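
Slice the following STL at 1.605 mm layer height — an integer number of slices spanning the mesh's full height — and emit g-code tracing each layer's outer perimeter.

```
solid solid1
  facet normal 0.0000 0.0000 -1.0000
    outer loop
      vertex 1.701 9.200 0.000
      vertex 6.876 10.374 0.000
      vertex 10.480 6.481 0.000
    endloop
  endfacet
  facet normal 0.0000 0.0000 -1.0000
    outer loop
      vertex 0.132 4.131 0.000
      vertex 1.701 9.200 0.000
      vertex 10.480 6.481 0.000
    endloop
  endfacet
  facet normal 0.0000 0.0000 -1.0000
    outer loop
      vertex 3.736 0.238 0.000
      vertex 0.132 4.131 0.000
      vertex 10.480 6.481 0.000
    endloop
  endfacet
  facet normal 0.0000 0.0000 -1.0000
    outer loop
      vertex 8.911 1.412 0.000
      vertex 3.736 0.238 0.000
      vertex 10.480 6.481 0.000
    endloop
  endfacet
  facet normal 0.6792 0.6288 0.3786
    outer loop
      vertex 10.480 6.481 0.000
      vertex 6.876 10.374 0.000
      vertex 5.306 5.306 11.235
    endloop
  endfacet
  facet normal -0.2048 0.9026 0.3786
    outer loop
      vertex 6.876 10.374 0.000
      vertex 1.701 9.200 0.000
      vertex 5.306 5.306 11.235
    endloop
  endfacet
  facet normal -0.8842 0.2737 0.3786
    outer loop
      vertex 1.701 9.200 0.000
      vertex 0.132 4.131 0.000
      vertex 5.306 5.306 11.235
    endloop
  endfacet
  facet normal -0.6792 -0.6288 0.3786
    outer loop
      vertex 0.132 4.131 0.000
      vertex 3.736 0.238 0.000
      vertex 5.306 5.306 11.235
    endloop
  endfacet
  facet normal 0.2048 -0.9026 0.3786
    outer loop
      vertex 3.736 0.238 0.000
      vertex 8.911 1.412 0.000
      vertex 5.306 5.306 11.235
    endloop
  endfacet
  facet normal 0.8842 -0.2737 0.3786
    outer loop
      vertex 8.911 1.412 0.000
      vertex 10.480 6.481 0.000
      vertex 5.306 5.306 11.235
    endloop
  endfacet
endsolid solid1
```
; perimeter-only toolpath
G21 ; units = mm
G90 ; absolute positioning
G28 ; home
; layer 1
G0 Z1.605
G0 X9.741 Y6.313
G1 X6.652 Y9.650
G1 X2.216 Y8.644
G1 X0.871 Y4.299
G1 X3.960 Y0.962
G1 X8.396 Y1.968
G1 X9.741 Y6.313
; layer 2
G0 Z3.210
G0 X9.002 Y6.145
G1 X6.427 Y8.926
G1 X2.731 Y8.087
G1 X1.610 Y4.467
G1 X4.185 Y1.686
G1 X7.881 Y2.525
G1 X9.002 Y6.145
; layer 3
G0 Z4.815
G0 X8.263 Y5.977
G1 X6.203 Y8.202
G1 X3.246 Y7.531
G1 X2.349 Y4.635
G1 X4.409 Y2.410
G1 X7.366 Y3.081
G1 X8.263 Y5.977
; layer 4
G0 Z6.420
G0 X7.523 Y5.810
G1 X5.979 Y7.478
G1 X3.761 Y6.975
G1 X3.089 Y4.802
G1 X4.633 Y3.134
G1 X6.851 Y3.637
G1 X7.523 Y5.810
; layer 5
G0 Z8.025
G0 X6.784 Y5.642
G1 X5.755 Y6.754
G1 X4.276 Y6.419
G1 X3.828 Y4.970
G1 X4.857 Y3.858
G1 X6.336 Y4.193
G1 X6.784 Y5.642
; layer 6
G0 Z9.630
G0 X6.045 Y5.474
G1 X5.530 Y6.030
G1 X4.791 Y5.862
G1 X4.567 Y5.138
G1 X5.082 Y4.582
G1 X5.821 Y4.750
G1 X6.045 Y5.474
M2 ; end

The solid is a regular 6-sided pyramid, base circumscribed radius ≈ 5.31 mm, apex at z ≈ 11.2 mm. Slicing at Δz = 1.605 mm — 7 equal slices spanning the solid's height, so layer i sits at z = i·h/7 — gives 6 non-empty perimeters. Each is a 6-segment closed polygon; G0 lifts to the layer z and rapids to the start vertex, then G1 traces the edges. The cross-section shrinks linearly with z (the slice at the apex is degenerate and omitted).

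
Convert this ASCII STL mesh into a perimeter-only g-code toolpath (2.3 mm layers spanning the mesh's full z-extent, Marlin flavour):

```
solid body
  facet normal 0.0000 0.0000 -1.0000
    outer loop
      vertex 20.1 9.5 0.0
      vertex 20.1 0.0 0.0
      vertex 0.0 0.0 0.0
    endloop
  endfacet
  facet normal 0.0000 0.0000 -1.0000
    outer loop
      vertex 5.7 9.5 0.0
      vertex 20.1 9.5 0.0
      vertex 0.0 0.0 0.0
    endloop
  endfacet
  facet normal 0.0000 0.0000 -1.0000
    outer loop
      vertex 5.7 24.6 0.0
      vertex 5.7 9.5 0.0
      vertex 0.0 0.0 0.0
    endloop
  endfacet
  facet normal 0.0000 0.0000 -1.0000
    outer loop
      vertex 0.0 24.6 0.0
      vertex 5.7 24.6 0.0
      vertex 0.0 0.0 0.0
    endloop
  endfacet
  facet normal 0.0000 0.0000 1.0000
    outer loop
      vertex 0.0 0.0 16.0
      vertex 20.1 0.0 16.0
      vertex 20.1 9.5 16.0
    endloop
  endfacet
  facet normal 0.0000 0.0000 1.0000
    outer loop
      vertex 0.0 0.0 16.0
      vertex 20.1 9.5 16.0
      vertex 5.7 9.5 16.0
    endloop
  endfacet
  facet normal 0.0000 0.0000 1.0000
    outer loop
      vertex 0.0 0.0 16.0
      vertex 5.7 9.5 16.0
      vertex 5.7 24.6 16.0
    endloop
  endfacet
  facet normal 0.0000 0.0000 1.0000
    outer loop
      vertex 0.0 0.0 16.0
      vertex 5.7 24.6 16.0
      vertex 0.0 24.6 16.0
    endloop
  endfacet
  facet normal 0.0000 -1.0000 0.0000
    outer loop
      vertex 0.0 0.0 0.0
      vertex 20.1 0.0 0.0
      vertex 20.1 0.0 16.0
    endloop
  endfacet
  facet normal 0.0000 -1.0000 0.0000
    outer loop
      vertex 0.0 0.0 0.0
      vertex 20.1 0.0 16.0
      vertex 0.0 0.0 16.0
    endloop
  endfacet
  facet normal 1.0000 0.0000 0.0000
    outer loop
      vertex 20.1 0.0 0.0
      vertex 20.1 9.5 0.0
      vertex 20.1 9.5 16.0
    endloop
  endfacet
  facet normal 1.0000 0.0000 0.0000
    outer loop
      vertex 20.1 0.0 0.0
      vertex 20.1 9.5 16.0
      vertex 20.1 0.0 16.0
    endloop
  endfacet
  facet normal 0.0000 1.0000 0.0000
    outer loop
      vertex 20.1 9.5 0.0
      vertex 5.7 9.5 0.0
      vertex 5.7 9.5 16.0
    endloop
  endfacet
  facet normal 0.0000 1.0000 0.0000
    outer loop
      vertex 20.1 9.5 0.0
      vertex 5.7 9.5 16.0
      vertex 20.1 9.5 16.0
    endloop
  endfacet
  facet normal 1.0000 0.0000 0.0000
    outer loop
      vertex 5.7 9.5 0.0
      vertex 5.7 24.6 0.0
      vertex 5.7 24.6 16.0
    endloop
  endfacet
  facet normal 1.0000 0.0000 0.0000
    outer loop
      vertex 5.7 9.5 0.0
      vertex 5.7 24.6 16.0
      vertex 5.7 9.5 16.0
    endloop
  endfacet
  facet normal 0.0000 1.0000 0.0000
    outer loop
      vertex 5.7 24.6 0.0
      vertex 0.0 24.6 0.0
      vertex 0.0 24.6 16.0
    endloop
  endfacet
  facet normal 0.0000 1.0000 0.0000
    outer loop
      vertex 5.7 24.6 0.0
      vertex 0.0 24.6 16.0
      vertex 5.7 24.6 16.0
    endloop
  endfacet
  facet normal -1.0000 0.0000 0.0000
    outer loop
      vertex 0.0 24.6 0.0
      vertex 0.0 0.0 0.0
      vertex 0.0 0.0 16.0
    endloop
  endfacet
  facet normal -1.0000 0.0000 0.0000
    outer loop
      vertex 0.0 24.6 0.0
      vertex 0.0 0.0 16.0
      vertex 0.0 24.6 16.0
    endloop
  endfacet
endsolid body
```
; perimeter-only toolpath
G21 ; units = mm
G90 ; absolute positioning
G28 ; home
; layer 1
G0 Z2.3
G0 X0.0 Y0.0
G1 X20.1 Y0.0
G1 X20.1 Y9.5
G1 X5.7 Y9.5
G1 X5.7 Y24.6
G1 X0.0 Y24.6
G1 X0.0 Y0.0
; layer 2
G0 Z4.6
G0 X0.0 Y0.0
G1 X20.1 Y0.0
G1 X20.1 Y9.5
G1 X5.7 Y9.5
G1 X5.7 Y24.6
G1 X0.0 Y24.6
G1 X0.0 Y0.0
; layer 3
G0 Z6.9
G0 X0.0 Y0.0
G1 X20.1 Y0.0
G1 X20.1 Y9.5
G1 X5.7 Y9.5
G1 X5.7 Y24.6
G1 X0.0 Y24.6
G1 X0.0 Y0.0
; layer 4
G0 Z9.1
G0 X0.0 Y0.0
G1 X20.1 Y0.0
G1 X20.1 Y9.5
G1 X5.7 Y9.5
G1 X5.7 Y24.6
G1 X0.0 Y24.6
G1 X0.0 Y0.0
; layer 5
G0 Z11.4
G0 X0.0 Y0.0
G1 X20.1 Y0.0
G1 X20.1 Y9.5
G1 X5.7 Y9.5
G1 X5.7 Y24.6
G1 X0.0 Y24.6
G1 X0.0 Y0.0
; layer 6
G0 Z13.7
G0 X0.0 Y0.0
G1 X20.1 Y0.0
G1 X20.1 Y9.5
G1 X5.7 Y9.5
G1 X5.7 Y24.6
G1 X0.0 Y24.6
G1 X0.0 Y0.0
; layer 7
G0 Z16.0
G0 X0.0 Y0.0
G1 X20.1 Y0.0
G1 X20.1 Y9.5
G1 X5.7 Y9.5
G1 X5.7 Y24.6
G1 X0.0 Y24.6
G1 X0.0 Y0.0
M2 ; end

The solid is an L-shaped prism: outer 20.1 × 24.6 mm, arm thicknesses ≈ 9.5 mm (horizontal) and 5.7 mm (vertical), extruded 16 mm in z. Slicing at Δz = 2.3 mm — 7 equal slices spanning the solid's height, so layer i sits at z = i·h/7 — gives 7 non-empty perimeters. Each is a 6-segment closed polygon; G0 lifts to the layer z and rapids to the start vertex, then G1 traces the edges.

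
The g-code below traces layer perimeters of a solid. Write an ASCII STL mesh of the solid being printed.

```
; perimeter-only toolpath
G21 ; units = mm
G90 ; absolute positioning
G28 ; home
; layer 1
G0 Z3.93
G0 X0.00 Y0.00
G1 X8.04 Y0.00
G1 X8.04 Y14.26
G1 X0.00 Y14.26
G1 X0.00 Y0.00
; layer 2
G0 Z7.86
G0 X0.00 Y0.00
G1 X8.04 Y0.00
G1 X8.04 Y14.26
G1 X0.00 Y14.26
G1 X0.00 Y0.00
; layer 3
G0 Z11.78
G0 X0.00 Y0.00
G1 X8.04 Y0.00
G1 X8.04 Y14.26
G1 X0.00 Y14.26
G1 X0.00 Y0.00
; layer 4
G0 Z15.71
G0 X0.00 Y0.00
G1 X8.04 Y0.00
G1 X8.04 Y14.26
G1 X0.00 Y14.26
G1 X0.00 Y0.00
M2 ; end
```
solid part
  facet normal 0.0000 0.0000 -1.0000
    outer loop
      vertex 8.04 14.26 0.00
      vertex 8.04 0.00 0.00
      vertex 0.00 0.00 0.00
    endloop
  endfacet
  facet normal 0.0000 0.0000 -1.0000
    outer loop
      vertex 0.00 14.26 0.00
      vertex 8.04 14.26 0.00
      vertex 0.00 0.00 0.00
    endloop
  endfacet
  facet normal 0.0000 0.0000 1.0000
    outer loop
      vertex 0.00 0.00 15.71
      vertex 8.04 0.00 15.71
      vertex 8.04 14.26 15.71
    endloop
  endfacet
  facet normal 0.0000 0.0000 1.0000
    outer loop
      vertex 0.00 0.00 15.71
      vertex 8.04 14.26 15.71
      vertex 0.00 14.26 15.71
    endloop
  endfacet
  facet normal 0.0000 -1.0000 0.0000
    outer loop
      vertex 0.00 0.00 0.00
      vertex 8.04 0.00 0.00
      vertex 8.04 0.00 15.71
    endloop
  endfacet
  facet normal 0.0000 -1.0000 0.0000
    outer loop
      vertex 0.00 0.00 0.00
      vertex 8.04 0.00 15.71
      vertex 0.00 0.00 15.71
    endloop
  endfacet
  facet normal 0.0000 1.0000 0.0000
    outer loop
      vertex 8.04 14.26 15.71
      vertex 8.04 14.26 0.00
      vertex 0.00 14.26 0.00
    endloop
  endfacet
  facet normal 0.0000 1.0000 0.0000
    outer loop
      vertex 0.00 14.26 15.71
      vertex 8.04 14.26 15.71
      vertex 0.00 14.26 0.00
    endloop
  endfacet
  facet normal -1.0000 0.0000 0.0000
    outer loop
      vertex 0.00 14.26 15.71
      vertex 0.00 14.26 0.00
      vertex 0.00 0.00 0.00
    endloop
  endfacet
  facet normal -1.0000 0.0000 0.0000
    outer loop
      vertex 0.00 0.00 15.71
      vertex 0.00 14.26 15.71
      vertex 0.00 0.00 0.00
    endloop
  endfacet
  facet normal 1.0000 0.0000 0.0000
    outer loop
      vertex 8.04 0.00 0.00
      vertex 8.04 14.26 0.00
      vertex 8.04 14.26 15.71
    endloop
  endfacet
  facet normal 1.0000 0.0000 0.0000
    outer loop
      vertex 8.04 0.00 0.00
      vertex 8.04 14.26 15.71
      vertex 8.04 0.00 15.71
    endloop
  endfacet
endsolid part

The G0 Z moves step by Δz≈3.93 mm. Every layer's G1 loop is the same polygon, so the solid is a straight extrusion of it from z=0 to z≈15.7. Closing with flat bottom and top caps and triangulating gives 12 facets — a rectangular box, roughly 8.04 × 14.3 mm footprint and 15.7 mm tall.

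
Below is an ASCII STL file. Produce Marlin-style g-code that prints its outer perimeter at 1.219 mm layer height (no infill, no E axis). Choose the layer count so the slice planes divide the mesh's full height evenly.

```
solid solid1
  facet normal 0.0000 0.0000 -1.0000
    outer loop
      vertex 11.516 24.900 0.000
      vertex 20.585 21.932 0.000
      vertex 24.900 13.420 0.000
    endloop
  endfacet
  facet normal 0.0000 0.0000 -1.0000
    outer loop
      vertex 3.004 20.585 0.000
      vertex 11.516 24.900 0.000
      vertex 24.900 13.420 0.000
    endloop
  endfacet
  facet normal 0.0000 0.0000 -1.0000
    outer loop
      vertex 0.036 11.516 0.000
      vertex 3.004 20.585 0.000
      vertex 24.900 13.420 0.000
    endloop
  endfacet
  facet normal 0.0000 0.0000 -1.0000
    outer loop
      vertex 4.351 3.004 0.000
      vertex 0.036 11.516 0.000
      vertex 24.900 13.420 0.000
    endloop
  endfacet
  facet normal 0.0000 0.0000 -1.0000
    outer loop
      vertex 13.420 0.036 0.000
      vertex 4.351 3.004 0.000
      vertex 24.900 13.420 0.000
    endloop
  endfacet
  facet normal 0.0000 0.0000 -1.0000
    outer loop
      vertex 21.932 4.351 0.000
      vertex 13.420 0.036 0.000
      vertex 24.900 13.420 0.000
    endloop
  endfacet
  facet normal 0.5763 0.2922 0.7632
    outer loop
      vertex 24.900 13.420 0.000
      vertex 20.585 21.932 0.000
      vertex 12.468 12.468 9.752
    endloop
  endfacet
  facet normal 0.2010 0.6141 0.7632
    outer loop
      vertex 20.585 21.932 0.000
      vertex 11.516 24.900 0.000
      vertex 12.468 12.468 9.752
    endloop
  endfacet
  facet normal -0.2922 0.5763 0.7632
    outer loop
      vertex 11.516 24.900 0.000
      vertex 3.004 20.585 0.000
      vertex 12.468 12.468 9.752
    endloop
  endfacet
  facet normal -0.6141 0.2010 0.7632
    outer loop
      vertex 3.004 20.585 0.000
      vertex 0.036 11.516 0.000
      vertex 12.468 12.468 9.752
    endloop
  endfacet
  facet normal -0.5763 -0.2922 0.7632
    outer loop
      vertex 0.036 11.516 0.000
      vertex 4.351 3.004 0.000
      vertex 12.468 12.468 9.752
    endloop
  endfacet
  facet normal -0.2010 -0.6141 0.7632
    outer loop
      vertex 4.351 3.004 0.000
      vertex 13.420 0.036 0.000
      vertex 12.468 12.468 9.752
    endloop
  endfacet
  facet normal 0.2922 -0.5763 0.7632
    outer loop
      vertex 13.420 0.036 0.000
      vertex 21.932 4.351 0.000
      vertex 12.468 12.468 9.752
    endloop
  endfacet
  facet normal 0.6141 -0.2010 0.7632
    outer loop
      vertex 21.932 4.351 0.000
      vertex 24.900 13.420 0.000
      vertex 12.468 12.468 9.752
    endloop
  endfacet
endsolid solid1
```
; perimeter-only toolpath
G21 ; units = mm
G90 ; absolute positioning
G28 ; home
; layer 1
G0 Z1.219
G0 X23.346 Y13.301
G1 X19.570 Y20.749
G1 X11.635 Y23.346
G1 X4.187 Y19.570
G1 X1.590 Y11.635
G1 X5.366 Y4.187
G1 X13.301 Y1.590
G1 X20.749 Y5.366
G1 X23.346 Y13.301
; layer 2
G0 Z2.438
G0 X21.792 Y13.182
G1 X18.556 Y19.566
G1 X11.754 Y21.792
G1 X5.370 Y18.556
G1 X3.144 Y11.754
G1 X6.380 Y5.370
G1 X13.182 Y3.144
G1 X19.566 Y6.380
G1 X21.792 Y13.182
; layer 3
G0 Z3.657
G0 X20.238 Y13.063
G1 X17.541 Y18.383
G1 X11.873 Y20.238
G1 X6.553 Y17.541
G1 X4.698 Y11.873
G1 X7.395 Y6.553
G1 X13.063 Y4.698
G1 X18.383 Y7.395
G1 X20.238 Y13.063
; layer 4
G0 Z4.876
G0 X18.684 Y12.944
G1 X16.526 Y17.200
G1 X11.992 Y18.684
G1 X7.736 Y16.526
G1 X6.252 Y11.992
G1 X8.409 Y7.736
G1 X12.944 Y6.252
G1 X17.200 Y8.409
G1 X18.684 Y12.944
; layer 5
G0 Z6.095
G0 X17.130 Y12.825
G1 X15.512 Y16.017
G1 X12.111 Y17.130
G1 X8.919 Y15.512
G1 X7.806 Y12.111
G1 X9.424 Y8.919
G1 X12.825 Y7.806
G1 X16.017 Y9.424
G1 X17.130 Y12.825
; layer 6
G0 Z7.314
G0 X15.576 Y12.706
G1 X14.497 Y14.834
G1 X12.230 Y15.576
G1 X10.102 Y14.497
G1 X9.360 Y12.230
G1 X10.439 Y10.102
G1 X12.706 Y9.360
G1 X14.834 Y10.439
G1 X15.576 Y12.706
; layer 7
G0 Z8.533
G0 X14.022 Y12.587
G1 X13.483 Y13.651
G1 X12.349 Y14.022
G1 X11.285 Y13.483
G1 X10.914 Y12.349
G1 X11.453 Y11.285
G1 X12.587 Y10.914
G1 X13.651 Y11.453
G1 X14.022 Y12.587
M2 ; end

The solid is a regular 8-sided pyramid, base circumscribed radius ≈ 12.5 mm, apex at z ≈ 9.75 mm. Slicing at Δz = 1.219 mm — 8 equal slices spanning the solid's height, so layer i sits at z = i·h/8 — gives 7 non-empty perimeters. Each is a 8-segment closed polygon; G0 lifts to the layer z and rapids to the start vertex, then G1 traces the edges. The cross-section shrinks linearly with z (the slice at the apex is degenerate and omitted).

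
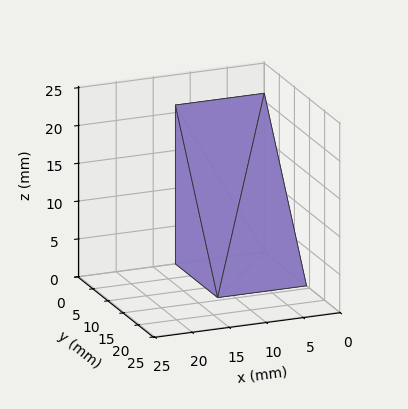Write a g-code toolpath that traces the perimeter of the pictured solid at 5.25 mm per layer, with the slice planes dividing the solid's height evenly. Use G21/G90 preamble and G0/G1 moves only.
Reading the render: the shape is a wedge (ramp): 12 × 14 mm base, rising to 21 mm along the y=0 edge and sloping linearly to z=0 at y=14 (dimensions read to the nearest mm from the axis ticks). For the g-code, the solid's height is divided into equal slices at the stated Δz and each level perimeter traced with G1 moves after a G0 lift.

; perimeter-only toolpath
G21 ; units = mm
G90 ; absolute positioning
G28 ; home
; layer 1
G0 Z5.25
G0 X0.00 Y0.00
G1 X12.00 Y0.00
G1 X12.00 Y10.50
G1 X0.00 Y10.50
G1 X0.00 Y0.00
; layer 2
G0 Z10.50
G0 X0.00 Y0.00
G1 X12.00 Y0.00
G1 X12.00 Y7.00
G1 X0.00 Y7.00
G1 X0.00 Y0.00
; layer 3
G0 Z15.75
G0 X0.00 Y0.00
G1 X12.00 Y0.00
G1 X12.00 Y3.50
G1 X0.00 Y3.50
G1 X0.00 Y0.00
M2 ; end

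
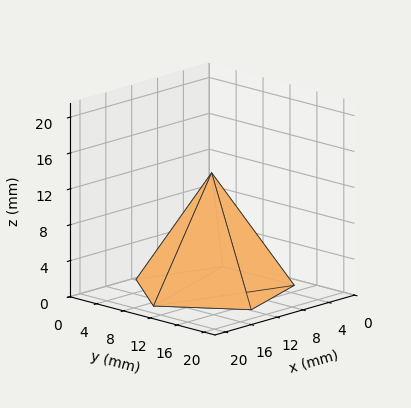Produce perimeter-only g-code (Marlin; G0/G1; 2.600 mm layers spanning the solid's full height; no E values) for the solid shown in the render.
Reading the render: the shape is a regular 5-sided pyramid, base circumscribed radius ≈ 9 mm, apex at z ≈ 13 mm (dimensions read to the nearest mm from the axis ticks). For the g-code, the solid's height is divided into equal slices at the stated Δz and each level perimeter traced with G1 moves after a G0 lift.

; perimeter-only toolpath
G21 ; units = mm
G90 ; absolute positioning
G28 ; home
; layer 1
G0 Z2.600
G0 X16.200 Y9.000
G1 X11.225 Y15.848
G1 X3.175 Y13.232
G1 X3.175 Y4.768
G1 X11.225 Y2.152
G1 X16.200 Y9.000
; layer 2
G0 Z5.200
G0 X14.400 Y9.000
G1 X10.669 Y14.136
G1 X4.631 Y12.174
G1 X4.631 Y5.826
G1 X10.669 Y3.864
G1 X14.400 Y9.000
; layer 3
G0 Z7.800
G0 X12.600 Y9.000
G1 X10.112 Y12.424
G1 X6.088 Y11.116
G1 X6.088 Y6.884
G1 X10.112 Y5.576
G1 X12.600 Y9.000
; layer 4
G0 Z10.400
G0 X10.800 Y9.000
G1 X9.556 Y10.712
G1 X7.544 Y10.058
G1 X7.544 Y7.942
G1 X9.556 Y7.288
G1 X10.800 Y9.000
M2 ; end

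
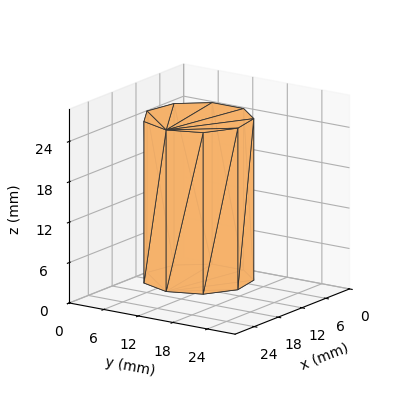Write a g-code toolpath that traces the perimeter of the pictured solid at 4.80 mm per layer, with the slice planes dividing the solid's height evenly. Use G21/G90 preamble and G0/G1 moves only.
Reading the render: the shape is a regular 9-sided prism (a cylinder approximated with 9 flat sides), circumscribed radius ≈ 8 mm, height ≈ 24 mm (dimensions read to the nearest mm from the axis ticks). For the g-code, the solid's height is divided into equal slices at the stated Δz and each level perimeter traced with G1 moves after a G0 lift.

; perimeter-only toolpath
G21 ; units = mm
G90 ; absolute positioning
G28 ; home
; layer 1
G0 Z4.80
G0 X16.00 Y8.00
G1 X14.13 Y13.14
G1 X9.39 Y15.88
G1 X4.00 Y14.93
G1 X0.48 Y10.74
G1 X0.48 Y5.26
G1 X4.00 Y1.07
G1 X9.39 Y0.12
G1 X14.13 Y2.86
G1 X16.00 Y8.00
; layer 2
G0 Z9.60
G0 X16.00 Y8.00
G1 X14.13 Y13.14
G1 X9.39 Y15.88
G1 X4.00 Y14.93
G1 X0.48 Y10.74
G1 X0.48 Y5.26
G1 X4.00 Y1.07
G1 X9.39 Y0.12
G1 X14.13 Y2.86
G1 X16.00 Y8.00
; layer 3
G0 Z14.40
G0 X16.00 Y8.00
G1 X14.13 Y13.14
G1 X9.39 Y15.88
G1 X4.00 Y14.93
G1 X0.48 Y10.74
G1 X0.48 Y5.26
G1 X4.00 Y1.07
G1 X9.39 Y0.12
G1 X14.13 Y2.86
G1 X16.00 Y8.00
; layer 4
G0 Z19.20
G0 X16.00 Y8.00
G1 X14.13 Y13.14
G1 X9.39 Y15.88
G1 X4.00 Y14.93
G1 X0.48 Y10.74
G1 X0.48 Y5.26
G1 X4.00 Y1.07
G1 X9.39 Y0.12
G1 X14.13 Y2.86
G1 X16.00 Y8.00
; layer 5
G0 Z24.00
G0 X16.00 Y8.00
G1 X14.13 Y13.14
G1 X9.39 Y15.88
G1 X4.00 Y14.93
G1 X0.48 Y10.74
G1 X0.48 Y5.26
G1 X4.00 Y1.07
G1 X9.39 Y0.12
G1 X14.13 Y2.86
G1 X16.00 Y8.00
M2 ; end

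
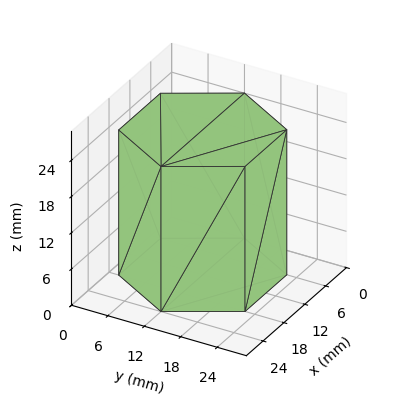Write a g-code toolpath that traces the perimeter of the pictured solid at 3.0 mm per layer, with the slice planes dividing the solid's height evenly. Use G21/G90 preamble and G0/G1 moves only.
Reading the render: the shape is a regular 6-sided prism (a cylinder approximated with 6 flat sides), circumscribed radius ≈ 12 mm, height ≈ 24 mm (dimensions read to the nearest mm from the axis ticks). For the g-code, the solid's height is divided into equal slices at the stated Δz and each level perimeter traced with G1 moves after a G0 lift.

; perimeter-only toolpath
G21 ; units = mm
G90 ; absolute positioning
G28 ; home
; layer 1
G0 Z3.0
G0 X24.0 Y12.0
G1 X18.0 Y22.4
G1 X6.0 Y22.4
G1 X0.0 Y12.0
G1 X6.0 Y1.6
G1 X18.0 Y1.6
G1 X24.0 Y12.0
; layer 2
G0 Z6.0
G0 X24.0 Y12.0
G1 X18.0 Y22.4
G1 X6.0 Y22.4
G1 X0.0 Y12.0
G1 X6.0 Y1.6
G1 X18.0 Y1.6
G1 X24.0 Y12.0
; layer 3
G0 Z9.0
G0 X24.0 Y12.0
G1 X18.0 Y22.4
G1 X6.0 Y22.4
G1 X0.0 Y12.0
G1 X6.0 Y1.6
G1 X18.0 Y1.6
G1 X24.0 Y12.0
; layer 4
G0 Z12.0
G0 X24.0 Y12.0
G1 X18.0 Y22.4
G1 X6.0 Y22.4
G1 X0.0 Y12.0
G1 X6.0 Y1.6
G1 X18.0 Y1.6
G1 X24.0 Y12.0
; layer 5
G0 Z15.0
G0 X24.0 Y12.0
G1 X18.0 Y22.4
G1 X6.0 Y22.4
G1 X0.0 Y12.0
G1 X6.0 Y1.6
G1 X18.0 Y1.6
G1 X24.0 Y12.0
; layer 6
G0 Z18.0
G0 X24.0 Y12.0
G1 X18.0 Y22.4
G1 X6.0 Y22.4
G1 X0.0 Y12.0
G1 X6.0 Y1.6
G1 X18.0 Y1.6
G1 X24.0 Y12.0
; layer 7
G0 Z21.0
G0 X24.0 Y12.0
G1 X18.0 Y22.4
G1 X6.0 Y22.4
G1 X0.0 Y12.0
G1 X6.0 Y1.6
G1 X18.0 Y1.6
G1 X24.0 Y12.0
; layer 8
G0 Z24.0
G0 X24.0 Y12.0
G1 X18.0 Y22.4
G1 X6.0 Y22.4
G1 X0.0 Y12.0
G1 X6.0 Y1.6
G1 X18.0 Y1.6
G1 X24.0 Y12.0
M2 ; end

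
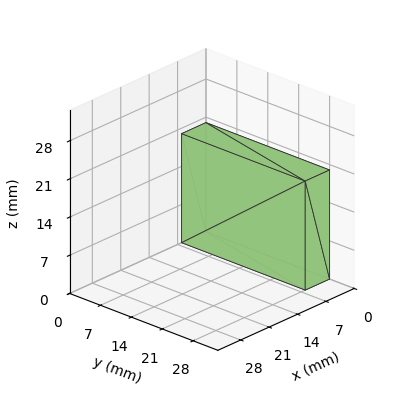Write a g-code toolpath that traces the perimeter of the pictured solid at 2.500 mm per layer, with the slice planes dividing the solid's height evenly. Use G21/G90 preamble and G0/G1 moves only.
Reading the render: the shape is a rectangular box, roughly 6 × 28 mm footprint and 20 mm tall (dimensions read to the nearest mm from the axis ticks). For the g-code, the solid's height is divided into equal slices at the stated Δz and each level perimeter traced with G1 moves after a G0 lift.

; perimeter-only toolpath
G21 ; units = mm
G90 ; absolute positioning
G28 ; home
; layer 1
G0 Z2.500
G0 X0.000 Y0.000
G1 X6.000 Y0.000
G1 X6.000 Y28.000
G1 X0.000 Y28.000
G1 X0.000 Y0.000
; layer 2
G0 Z5.000
G0 X0.000 Y0.000
G1 X6.000 Y0.000
G1 X6.000 Y28.000
G1 X0.000 Y28.000
G1 X0.000 Y0.000
; layer 3
G0 Z7.500
G0 X0.000 Y0.000
G1 X6.000 Y0.000
G1 X6.000 Y28.000
G1 X0.000 Y28.000
G1 X0.000 Y0.000
; layer 4
G0 Z10.000
G0 X0.000 Y0.000
G1 X6.000 Y0.000
G1 X6.000 Y28.000
G1 X0.000 Y28.000
G1 X0.000 Y0.000
; layer 5
G0 Z12.500
G0 X0.000 Y0.000
G1 X6.000 Y0.000
G1 X6.000 Y28.000
G1 X0.000 Y28.000
G1 X0.000 Y0.000
; layer 6
G0 Z15.000
G0 X0.000 Y0.000
G1 X6.000 Y0.000
G1 X6.000 Y28.000
G1 X0.000 Y28.000
G1 X0.000 Y0.000
; layer 7
G0 Z17.500
G0 X0.000 Y0.000
G1 X6.000 Y0.000
G1 X6.000 Y28.000
G1 X0.000 Y28.000
G1 X0.000 Y0.000
; layer 8
G0 Z20.000
G0 X0.000 Y0.000
G1 X6.000 Y0.000
G1 X6.000 Y28.000
G1 X0.000 Y28.000
G1 X0.000 Y0.000
M2 ; end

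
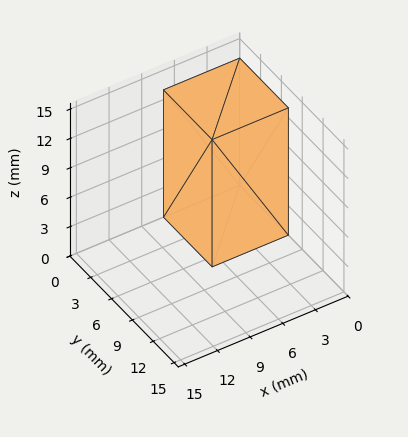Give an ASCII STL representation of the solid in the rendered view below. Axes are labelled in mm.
Reading the render: the shape is a rectangular box, roughly 7 × 7 mm footprint and 13 mm tall (dimensions read to the nearest mm from the axis ticks). For the STL, each face is triangulated and given an outward normal.

solid part
  facet normal 0.0000 0.0000 -1.0000
    outer loop
      vertex 7.000 7.000 0.000
      vertex 7.000 0.000 0.000
      vertex 0.000 0.000 0.000
    endloop
  endfacet
  facet normal 0.0000 0.0000 -1.0000
    outer loop
      vertex 0.000 7.000 0.000
      vertex 7.000 7.000 0.000
      vertex 0.000 0.000 0.000
    endloop
  endfacet
  facet normal 0.0000 0.0000 1.0000
    outer loop
      vertex 0.000 0.000 13.000
      vertex 7.000 0.000 13.000
      vertex 7.000 7.000 13.000
    endloop
  endfacet
  facet normal 0.0000 0.0000 1.0000
    outer loop
      vertex 0.000 0.000 13.000
      vertex 7.000 7.000 13.000
      vertex 0.000 7.000 13.000
    endloop
  endfacet
  facet normal 0.0000 -1.0000 0.0000
    outer loop
      vertex 0.000 0.000 0.000
      vertex 7.000 0.000 0.000
      vertex 7.000 0.000 13.000
    endloop
  endfacet
  facet normal 0.0000 -1.0000 0.0000
    outer loop
      vertex 0.000 0.000 0.000
      vertex 7.000 0.000 13.000
      vertex 0.000 0.000 13.000
    endloop
  endfacet
  facet normal 0.0000 1.0000 0.0000
    outer loop
      vertex 7.000 7.000 13.000
      vertex 7.000 7.000 0.000
      vertex 0.000 7.000 0.000
    endloop
  endfacet
  facet normal 0.0000 1.0000 0.0000
    outer loop
      vertex 0.000 7.000 13.000
      vertex 7.000 7.000 13.000
      vertex 0.000 7.000 0.000
    endloop
  endfacet
  facet normal -1.0000 0.0000 0.0000
    outer loop
      vertex 0.000 7.000 13.000
      vertex 0.000 7.000 0.000
      vertex 0.000 0.000 0.000
    endloop
  endfacet
  facet normal -1.0000 0.0000 0.0000
    outer loop
      vertex 0.000 0.000 13.000
      vertex 0.000 7.000 13.000
      vertex 0.000 0.000 0.000
    endloop
  endfacet
  facet normal 1.0000 0.0000 0.0000
    outer loop
      vertex 7.000 0.000 0.000
      vertex 7.000 7.000 0.000
      vertex 7.000 7.000 13.000
    endloop
  endfacet
  facet normal 1.0000 0.0000 0.0000
    outer loop
      vertex 7.000 0.000 0.000
      vertex 7.000 7.000 13.000
      vertex 7.000 0.000 13.000
    endloop
  endfacet
endsolid part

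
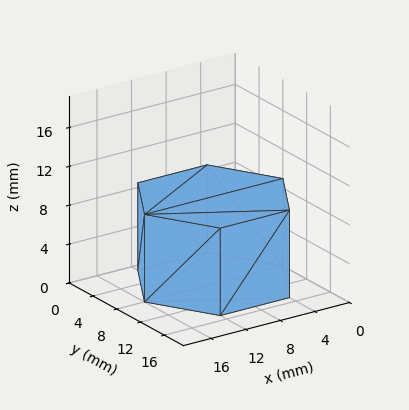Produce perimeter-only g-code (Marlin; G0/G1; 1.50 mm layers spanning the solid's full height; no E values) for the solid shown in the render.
Reading the render: the shape is a regular 6-sided prism (a cylinder approximated with 6 flat sides), circumscribed radius ≈ 8 mm, height ≈ 9 mm (dimensions read to the nearest mm from the axis ticks). For the g-code, the solid's height is divided into equal slices at the stated Δz and each level perimeter traced with G1 moves after a G0 lift.

; perimeter-only toolpath
G21 ; units = mm
G90 ; absolute positioning
G28 ; home
; layer 1
G0 Z1.50
G0 X16.00 Y8.00
G1 X12.00 Y14.93
G1 X4.00 Y14.93
G1 X0.00 Y8.00
G1 X4.00 Y1.07
G1 X12.00 Y1.07
G1 X16.00 Y8.00
; layer 2
G0 Z3.00
G0 X16.00 Y8.00
G1 X12.00 Y14.93
G1 X4.00 Y14.93
G1 X0.00 Y8.00
G1 X4.00 Y1.07
G1 X12.00 Y1.07
G1 X16.00 Y8.00
; layer 3
G0 Z4.50
G0 X16.00 Y8.00
G1 X12.00 Y14.93
G1 X4.00 Y14.93
G1 X0.00 Y8.00
G1 X4.00 Y1.07
G1 X12.00 Y1.07
G1 X16.00 Y8.00
; layer 4
G0 Z6.00
G0 X16.00 Y8.00
G1 X12.00 Y14.93
G1 X4.00 Y14.93
G1 X0.00 Y8.00
G1 X4.00 Y1.07
G1 X12.00 Y1.07
G1 X16.00 Y8.00
; layer 5
G0 Z7.50
G0 X16.00 Y8.00
G1 X12.00 Y14.93
G1 X4.00 Y14.93
G1 X0.00 Y8.00
G1 X4.00 Y1.07
G1 X12.00 Y1.07
G1 X16.00 Y8.00
; layer 6
G0 Z9.00
G0 X16.00 Y8.00
G1 X12.00 Y14.93
G1 X4.00 Y14.93
G1 X0.00 Y8.00
G1 X4.00 Y1.07
G1 X12.00 Y1.07
G1 X16.00 Y8.00
M2 ; end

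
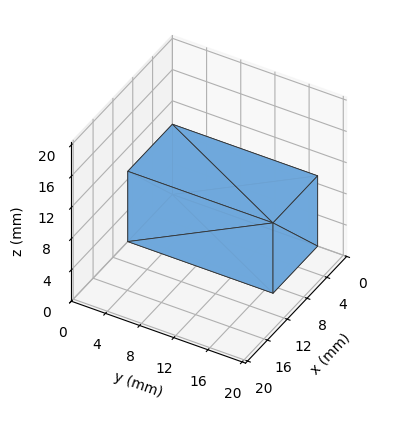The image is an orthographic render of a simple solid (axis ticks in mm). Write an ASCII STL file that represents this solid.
Reading the render: the shape is a rectangular box, roughly 9 × 17 mm footprint and 9 mm tall (dimensions read to the nearest mm from the axis ticks). For the STL, each face is triangulated and given an outward normal.

solid part
  facet normal 0.0000 0.0000 -1.0000
    outer loop
      vertex 9.00 17.00 0.00
      vertex 9.00 0.00 0.00
      vertex 0.00 0.00 0.00
    endloop
  endfacet
  facet normal 0.0000 0.0000 -1.0000
    outer loop
      vertex 0.00 17.00 0.00
      vertex 9.00 17.00 0.00
      vertex 0.00 0.00 0.00
    endloop
  endfacet
  facet normal 0.0000 0.0000 1.0000
    outer loop
      vertex 0.00 0.00 9.00
      vertex 9.00 0.00 9.00
      vertex 9.00 17.00 9.00
    endloop
  endfacet
  facet normal 0.0000 0.0000 1.0000
    outer loop
      vertex 0.00 0.00 9.00
      vertex 9.00 17.00 9.00
      vertex 0.00 17.00 9.00
    endloop
  endfacet
  facet normal 0.0000 -1.0000 0.0000
    outer loop
      vertex 0.00 0.00 0.00
      vertex 9.00 0.00 0.00
      vertex 9.00 0.00 9.00
    endloop
  endfacet
  facet normal 0.0000 -1.0000 0.0000
    outer loop
      vertex 0.00 0.00 0.00
      vertex 9.00 0.00 9.00
      vertex 0.00 0.00 9.00
    endloop
  endfacet
  facet normal 0.0000 1.0000 0.0000
    outer loop
      vertex 9.00 17.00 9.00
      vertex 9.00 17.00 0.00
      vertex 0.00 17.00 0.00
    endloop
  endfacet
  facet normal 0.0000 1.0000 0.0000
    outer loop
      vertex 0.00 17.00 9.00
      vertex 9.00 17.00 9.00
      vertex 0.00 17.00 0.00
    endloop
  endfacet
  facet normal -1.0000 0.0000 0.0000
    outer loop
      vertex 0.00 17.00 9.00
      vertex 0.00 17.00 0.00
      vertex 0.00 0.00 0.00
    endloop
  endfacet
  facet normal -1.0000 0.0000 0.0000
    outer loop
      vertex 0.00 0.00 9.00
      vertex 0.00 17.00 9.00
      vertex 0.00 0.00 0.00
    endloop
  endfacet
  facet normal 1.0000 0.0000 0.0000
    outer loop
      vertex 9.00 0.00 0.00
      vertex 9.00 17.00 0.00
      vertex 9.00 17.00 9.00
    endloop
  endfacet
  facet normal 1.0000 0.0000 0.0000
    outer loop
      vertex 9.00 0.00 0.00
      vertex 9.00 17.00 9.00
      vertex 9.00 0.00 9.00
    endloop
  endfacet
endsolid part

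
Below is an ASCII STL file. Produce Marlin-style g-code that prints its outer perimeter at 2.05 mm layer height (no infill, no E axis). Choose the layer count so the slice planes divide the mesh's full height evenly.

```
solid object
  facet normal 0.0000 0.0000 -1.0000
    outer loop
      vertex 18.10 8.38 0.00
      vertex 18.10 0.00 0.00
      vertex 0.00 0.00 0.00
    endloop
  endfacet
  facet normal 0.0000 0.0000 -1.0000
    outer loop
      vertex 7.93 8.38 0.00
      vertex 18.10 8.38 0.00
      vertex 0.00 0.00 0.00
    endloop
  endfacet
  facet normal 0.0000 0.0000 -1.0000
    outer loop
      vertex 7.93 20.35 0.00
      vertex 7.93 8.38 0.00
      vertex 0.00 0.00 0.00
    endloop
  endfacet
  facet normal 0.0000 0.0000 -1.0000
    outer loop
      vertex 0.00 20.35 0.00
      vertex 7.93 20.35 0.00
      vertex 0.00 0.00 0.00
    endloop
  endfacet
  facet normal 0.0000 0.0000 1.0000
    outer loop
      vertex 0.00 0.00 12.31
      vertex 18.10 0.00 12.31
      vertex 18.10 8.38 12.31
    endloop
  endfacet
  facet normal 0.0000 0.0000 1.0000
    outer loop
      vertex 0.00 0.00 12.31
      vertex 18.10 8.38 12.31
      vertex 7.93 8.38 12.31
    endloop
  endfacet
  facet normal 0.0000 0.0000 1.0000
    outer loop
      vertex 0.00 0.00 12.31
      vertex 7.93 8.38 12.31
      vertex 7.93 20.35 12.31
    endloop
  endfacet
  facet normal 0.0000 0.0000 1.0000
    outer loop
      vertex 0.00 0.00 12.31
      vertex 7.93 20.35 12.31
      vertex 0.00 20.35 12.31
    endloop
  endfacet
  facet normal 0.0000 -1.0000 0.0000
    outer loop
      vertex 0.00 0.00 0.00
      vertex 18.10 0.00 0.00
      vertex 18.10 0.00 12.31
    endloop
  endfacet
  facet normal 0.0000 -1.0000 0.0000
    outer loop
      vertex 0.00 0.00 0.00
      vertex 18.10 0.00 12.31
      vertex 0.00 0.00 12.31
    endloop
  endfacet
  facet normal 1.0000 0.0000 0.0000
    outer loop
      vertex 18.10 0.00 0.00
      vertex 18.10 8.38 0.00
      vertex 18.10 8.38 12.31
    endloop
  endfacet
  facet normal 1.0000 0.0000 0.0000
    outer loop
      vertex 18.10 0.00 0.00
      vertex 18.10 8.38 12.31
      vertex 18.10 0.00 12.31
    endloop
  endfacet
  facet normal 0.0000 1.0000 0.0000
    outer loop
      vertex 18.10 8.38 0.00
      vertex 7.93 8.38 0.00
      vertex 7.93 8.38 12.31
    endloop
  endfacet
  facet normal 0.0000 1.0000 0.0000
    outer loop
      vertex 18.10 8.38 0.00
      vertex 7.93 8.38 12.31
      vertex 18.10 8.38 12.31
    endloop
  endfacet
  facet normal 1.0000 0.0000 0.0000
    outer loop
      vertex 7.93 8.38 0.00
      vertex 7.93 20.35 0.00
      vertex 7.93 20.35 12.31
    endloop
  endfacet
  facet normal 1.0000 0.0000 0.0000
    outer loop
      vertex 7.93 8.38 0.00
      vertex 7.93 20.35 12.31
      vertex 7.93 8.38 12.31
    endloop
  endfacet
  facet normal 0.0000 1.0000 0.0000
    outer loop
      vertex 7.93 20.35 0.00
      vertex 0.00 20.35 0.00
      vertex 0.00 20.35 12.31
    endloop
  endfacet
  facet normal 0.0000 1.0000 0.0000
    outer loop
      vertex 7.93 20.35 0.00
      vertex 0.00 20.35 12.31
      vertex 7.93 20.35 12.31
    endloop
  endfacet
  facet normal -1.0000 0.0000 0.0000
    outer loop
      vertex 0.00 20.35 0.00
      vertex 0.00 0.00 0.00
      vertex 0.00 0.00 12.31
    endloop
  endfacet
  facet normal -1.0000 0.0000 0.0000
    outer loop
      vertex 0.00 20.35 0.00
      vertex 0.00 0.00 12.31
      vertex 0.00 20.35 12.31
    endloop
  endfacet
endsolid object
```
; perimeter-only toolpath
G21 ; units = mm
G90 ; absolute positioning
G28 ; home
; layer 1
G0 Z2.05
G0 X0.00 Y0.00
G1 X18.10 Y0.00
G1 X18.10 Y8.38
G1 X7.93 Y8.38
G1 X7.93 Y20.35
G1 X0.00 Y20.35
G1 X0.00 Y0.00
; layer 2
G0 Z4.10
G0 X0.00 Y0.00
G1 X18.10 Y0.00
G1 X18.10 Y8.38
G1 X7.93 Y8.38
G1 X7.93 Y20.35
G1 X0.00 Y20.35
G1 X0.00 Y0.00
; layer 3
G0 Z6.16
G0 X0.00 Y0.00
G1 X18.10 Y0.00
G1 X18.10 Y8.38
G1 X7.93 Y8.38
G1 X7.93 Y20.35
G1 X0.00 Y20.35
G1 X0.00 Y0.00
; layer 4
G0 Z8.21
G0 X0.00 Y0.00
G1 X18.10 Y0.00
G1 X18.10 Y8.38
G1 X7.93 Y8.38
G1 X7.93 Y20.35
G1 X0.00 Y20.35
G1 X0.00 Y0.00
; layer 5
G0 Z10.26
G0 X0.00 Y0.00
G1 X18.10 Y0.00
G1 X18.10 Y8.38
G1 X7.93 Y8.38
G1 X7.93 Y20.35
G1 X0.00 Y20.35
G1 X0.00 Y0.00
; layer 6
G0 Z12.31
G0 X0.00 Y0.00
G1 X18.10 Y0.00
G1 X18.10 Y8.38
G1 X7.93 Y8.38
G1 X7.93 Y20.35
G1 X0.00 Y20.35
G1 X0.00 Y0.00
M2 ; end

The solid is an L-shaped prism: outer 18.1 × 20.4 mm, arm thicknesses ≈ 8.38 mm (horizontal) and 7.93 mm (vertical), extruded 12.3 mm in z. Slicing at Δz = 2.05 mm — 6 equal slices spanning the solid's height, so layer i sits at z = i·h/6 — gives 6 non-empty perimeters. Each is a 6-segment closed polygon; G0 lifts to the layer z and rapids to the start vertex, then G1 traces the edges.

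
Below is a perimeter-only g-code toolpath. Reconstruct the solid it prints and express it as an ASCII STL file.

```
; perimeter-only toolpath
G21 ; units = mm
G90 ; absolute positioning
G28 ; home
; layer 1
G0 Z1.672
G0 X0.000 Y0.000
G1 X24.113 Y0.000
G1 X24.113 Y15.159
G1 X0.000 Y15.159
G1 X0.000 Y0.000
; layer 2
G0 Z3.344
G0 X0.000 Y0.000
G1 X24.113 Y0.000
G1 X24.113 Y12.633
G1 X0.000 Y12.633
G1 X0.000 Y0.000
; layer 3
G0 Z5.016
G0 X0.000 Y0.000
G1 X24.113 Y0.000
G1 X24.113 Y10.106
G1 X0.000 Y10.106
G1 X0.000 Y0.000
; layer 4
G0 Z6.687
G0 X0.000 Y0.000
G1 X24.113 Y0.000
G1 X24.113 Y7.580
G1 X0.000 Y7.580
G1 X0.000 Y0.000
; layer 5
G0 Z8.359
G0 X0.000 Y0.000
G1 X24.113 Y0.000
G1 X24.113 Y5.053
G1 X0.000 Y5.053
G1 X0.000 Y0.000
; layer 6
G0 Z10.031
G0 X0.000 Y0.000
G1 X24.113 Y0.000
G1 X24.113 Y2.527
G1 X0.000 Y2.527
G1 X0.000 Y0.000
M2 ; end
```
solid part
  facet normal 0.0000 0.0000 -1.0000
    outer loop
      vertex 24.113 17.686 0.000
      vertex 24.113 0.000 0.000
      vertex 0.000 0.000 0.000
    endloop
  endfacet
  facet normal 0.0000 0.0000 -1.0000
    outer loop
      vertex 0.000 17.686 0.000
      vertex 24.113 17.686 0.000
      vertex 0.000 0.000 0.000
    endloop
  endfacet
  facet normal 0.0000 -1.0000 0.0000
    outer loop
      vertex 0.000 0.000 0.000
      vertex 24.113 0.000 0.000
      vertex 24.113 0.000 11.703
    endloop
  endfacet
  facet normal 0.0000 -1.0000 0.0000
    outer loop
      vertex 0.000 0.000 0.000
      vertex 24.113 0.000 11.703
      vertex 0.000 0.000 11.703
    endloop
  endfacet
  facet normal 0.0000 0.5518 0.8340
    outer loop
      vertex 0.000 0.000 11.703
      vertex 24.113 0.000 11.703
      vertex 24.113 17.686 0.000
    endloop
  endfacet
  facet normal 0.0000 0.5518 0.8340
    outer loop
      vertex 0.000 0.000 11.703
      vertex 24.113 17.686 0.000
      vertex 0.000 17.686 0.000
    endloop
  endfacet
  facet normal -1.0000 0.0000 0.0000
    outer loop
      vertex 0.000 0.000 11.703
      vertex 0.000 17.686 0.000
      vertex 0.000 0.000 0.000
    endloop
  endfacet
  facet normal 1.0000 0.0000 0.0000
    outer loop
      vertex 24.113 0.000 0.000
      vertex 24.113 17.686 0.000
      vertex 24.113 0.000 11.703
    endloop
  endfacet
endsolid part

The G0 Z moves step by Δz≈1.672 mm. The G1 loops shrink linearly with z, so the solid tapers from its base footprint up to z≈11.7. Closing with a flat bottom cap and the tapered top and triangulating gives 8 facets — a wedge (ramp): 24.1 × 17.7 mm base, rising to 11.7 mm along the y=0 edge and sloping linearly to z=0 at y=17.7.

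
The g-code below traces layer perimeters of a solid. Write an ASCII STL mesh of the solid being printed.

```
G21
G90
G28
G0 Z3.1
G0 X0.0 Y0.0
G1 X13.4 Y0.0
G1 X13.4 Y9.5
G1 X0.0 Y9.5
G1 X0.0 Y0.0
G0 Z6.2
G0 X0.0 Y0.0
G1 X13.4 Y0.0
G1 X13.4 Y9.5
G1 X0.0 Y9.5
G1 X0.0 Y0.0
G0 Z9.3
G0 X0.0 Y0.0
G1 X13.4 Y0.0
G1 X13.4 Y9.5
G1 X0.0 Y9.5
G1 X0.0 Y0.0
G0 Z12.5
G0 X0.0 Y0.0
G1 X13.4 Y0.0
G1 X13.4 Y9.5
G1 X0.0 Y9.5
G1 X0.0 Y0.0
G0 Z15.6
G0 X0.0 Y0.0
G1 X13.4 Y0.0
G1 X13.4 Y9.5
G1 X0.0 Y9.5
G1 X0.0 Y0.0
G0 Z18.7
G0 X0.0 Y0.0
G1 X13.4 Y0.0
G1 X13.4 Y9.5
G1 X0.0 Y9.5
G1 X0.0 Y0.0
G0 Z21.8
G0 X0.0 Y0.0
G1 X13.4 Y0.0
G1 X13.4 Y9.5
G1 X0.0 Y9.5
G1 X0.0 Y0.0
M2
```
solid part
  facet normal 0.0000 0.0000 -1.0000
    outer loop
      vertex 13.4 9.5 0.0
      vertex 13.4 0.0 0.0
      vertex 0.0 0.0 0.0
    endloop
  endfacet
  facet normal 0.0000 0.0000 -1.0000
    outer loop
      vertex 0.0 9.5 0.0
      vertex 13.4 9.5 0.0
      vertex 0.0 0.0 0.0
    endloop
  endfacet
  facet normal 0.0000 0.0000 1.0000
    outer loop
      vertex 0.0 0.0 21.8
      vertex 13.4 0.0 21.8
      vertex 13.4 9.5 21.8
    endloop
  endfacet
  facet normal 0.0000 0.0000 1.0000
    outer loop
      vertex 0.0 0.0 21.8
      vertex 13.4 9.5 21.8
      vertex 0.0 9.5 21.8
    endloop
  endfacet
  facet normal 0.0000 -1.0000 0.0000
    outer loop
      vertex 0.0 0.0 0.0
      vertex 13.4 0.0 0.0
      vertex 13.4 0.0 21.8
    endloop
  endfacet
  facet normal 0.0000 -1.0000 0.0000
    outer loop
      vertex 0.0 0.0 0.0
      vertex 13.4 0.0 21.8
      vertex 0.0 0.0 21.8
    endloop
  endfacet
  facet normal 0.0000 1.0000 0.0000
    outer loop
      vertex 13.4 9.5 21.8
      vertex 13.4 9.5 0.0
      vertex 0.0 9.5 0.0
    endloop
  endfacet
  facet normal 0.0000 1.0000 0.0000
    outer loop
      vertex 0.0 9.5 21.8
      vertex 13.4 9.5 21.8
      vertex 0.0 9.5 0.0
    endloop
  endfacet
  facet normal -1.0000 0.0000 0.0000
    outer loop
      vertex 0.0 9.5 21.8
      vertex 0.0 9.5 0.0
      vertex 0.0 0.0 0.0
    endloop
  endfacet
  facet normal -1.0000 0.0000 0.0000
    outer loop
      vertex 0.0 0.0 21.8
      vertex 0.0 9.5 21.8
      vertex 0.0 0.0 0.0
    endloop
  endfacet
  facet normal 1.0000 0.0000 0.0000
    outer loop
      vertex 13.4 0.0 0.0
      vertex 13.4 9.5 0.0
      vertex 13.4 9.5 21.8
    endloop
  endfacet
  facet normal 1.0000 0.0000 0.0000
    outer loop
      vertex 13.4 0.0 0.0
      vertex 13.4 9.5 21.8
      vertex 13.4 0.0 21.8
    endloop
  endfacet
endsolid part

The G0 Z moves step by Δz≈3.1 mm. Every layer's G1 loop is the same polygon, so the solid is a straight extrusion of it from z=0 to z≈21.8. Closing with flat bottom and top caps and triangulating gives 12 facets — a rectangular box, roughly 13.4 × 9.5 mm footprint and 21.8 mm tall.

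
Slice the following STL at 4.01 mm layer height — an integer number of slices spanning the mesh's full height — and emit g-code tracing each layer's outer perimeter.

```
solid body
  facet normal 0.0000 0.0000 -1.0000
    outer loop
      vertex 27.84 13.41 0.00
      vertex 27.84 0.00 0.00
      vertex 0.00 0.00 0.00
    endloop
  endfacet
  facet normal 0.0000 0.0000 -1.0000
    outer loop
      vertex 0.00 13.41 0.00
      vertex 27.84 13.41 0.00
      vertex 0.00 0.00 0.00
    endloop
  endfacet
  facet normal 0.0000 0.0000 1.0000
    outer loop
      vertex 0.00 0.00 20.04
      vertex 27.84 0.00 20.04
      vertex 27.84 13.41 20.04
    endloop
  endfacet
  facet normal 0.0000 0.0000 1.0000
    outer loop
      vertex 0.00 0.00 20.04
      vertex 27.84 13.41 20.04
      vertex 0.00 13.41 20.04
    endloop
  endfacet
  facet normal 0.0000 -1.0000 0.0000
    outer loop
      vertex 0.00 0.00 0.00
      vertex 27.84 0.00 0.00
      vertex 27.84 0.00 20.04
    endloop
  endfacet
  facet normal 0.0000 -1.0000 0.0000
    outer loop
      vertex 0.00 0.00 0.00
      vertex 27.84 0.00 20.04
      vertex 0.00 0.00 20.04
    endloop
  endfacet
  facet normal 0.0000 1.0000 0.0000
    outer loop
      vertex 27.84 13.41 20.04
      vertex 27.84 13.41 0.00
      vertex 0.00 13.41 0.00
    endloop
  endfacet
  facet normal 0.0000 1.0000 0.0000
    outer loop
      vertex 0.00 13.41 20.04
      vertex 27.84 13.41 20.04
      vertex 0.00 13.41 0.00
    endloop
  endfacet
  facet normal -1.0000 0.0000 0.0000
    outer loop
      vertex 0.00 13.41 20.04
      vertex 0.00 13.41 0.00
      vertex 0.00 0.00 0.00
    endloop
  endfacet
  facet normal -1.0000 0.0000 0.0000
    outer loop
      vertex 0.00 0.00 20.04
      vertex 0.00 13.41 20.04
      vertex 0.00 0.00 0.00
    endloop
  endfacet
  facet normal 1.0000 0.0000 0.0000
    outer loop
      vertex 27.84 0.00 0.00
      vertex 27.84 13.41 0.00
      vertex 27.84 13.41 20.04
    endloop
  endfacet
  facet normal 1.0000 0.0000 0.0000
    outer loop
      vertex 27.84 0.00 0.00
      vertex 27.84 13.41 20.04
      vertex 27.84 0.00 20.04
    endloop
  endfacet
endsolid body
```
; perimeter-only toolpath
G21 ; units = mm
G90 ; absolute positioning
G28 ; home
; layer 1
G0 Z4.01
G0 X0.00 Y0.00
G1 X27.84 Y0.00
G1 X27.84 Y13.41
G1 X0.00 Y13.41
G1 X0.00 Y0.00
; layer 2
G0 Z8.02
G0 X0.00 Y0.00
G1 X27.84 Y0.00
G1 X27.84 Y13.41
G1 X0.00 Y13.41
G1 X0.00 Y0.00
; layer 3
G0 Z12.02
G0 X0.00 Y0.00
G1 X27.84 Y0.00
G1 X27.84 Y13.41
G1 X0.00 Y13.41
G1 X0.00 Y0.00
; layer 4
G0 Z16.03
G0 X0.00 Y0.00
G1 X27.84 Y0.00
G1 X27.84 Y13.41
G1 X0.00 Y13.41
G1 X0.00 Y0.00
; layer 5
G0 Z20.04
G0 X0.00 Y0.00
G1 X27.84 Y0.00
G1 X27.84 Y13.41
G1 X0.00 Y13.41
G1 X0.00 Y0.00
M2 ; end

The solid is a rectangular box, roughly 27.8 × 13.4 mm footprint and 20 mm tall. Slicing at Δz = 4.01 mm — 5 equal slices spanning the solid's height, so layer i sits at z = i·h/5 — gives 5 non-empty perimeters. Each is a 4-segment closed polygon; G0 lifts to the layer z and rapids to the start vertex, then G1 traces the edges.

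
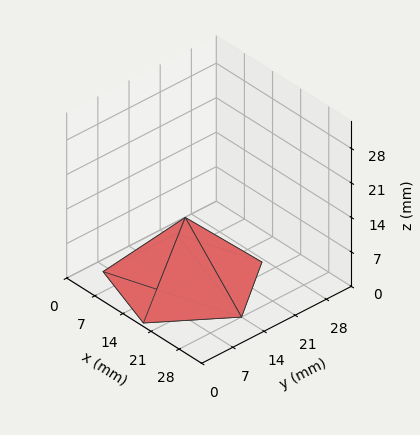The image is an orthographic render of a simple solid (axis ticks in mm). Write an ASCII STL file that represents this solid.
Reading the render: the shape is a regular 5-sided pyramid, base circumscribed radius ≈ 14 mm, apex at z ≈ 13 mm (dimensions read to the nearest mm from the axis ticks). For the STL, each face is triangulated and given an outward normal.

solid part
  facet normal 0.0000 0.0000 -1.0000
    outer loop
      vertex 2.67 22.23 0.00
      vertex 18.33 27.31 0.00
      vertex 28.00 14.00 0.00
    endloop
  endfacet
  facet normal 0.0000 0.0000 -1.0000
    outer loop
      vertex 2.67 5.77 0.00
      vertex 2.67 22.23 0.00
      vertex 28.00 14.00 0.00
    endloop
  endfacet
  facet normal 0.0000 0.0000 -1.0000
    outer loop
      vertex 18.33 0.69 0.00
      vertex 2.67 5.77 0.00
      vertex 28.00 14.00 0.00
    endloop
  endfacet
  facet normal 0.6100 0.4432 0.6569
    outer loop
      vertex 28.00 14.00 0.00
      vertex 18.33 27.31 0.00
      vertex 14.00 14.00 13.00
    endloop
  endfacet
  facet normal -0.2327 0.7172 0.6568
    outer loop
      vertex 18.33 27.31 0.00
      vertex 2.67 22.23 0.00
      vertex 14.00 14.00 13.00
    endloop
  endfacet
  facet normal -0.7539 0.0000 0.6570
    outer loop
      vertex 2.67 22.23 0.00
      vertex 2.67 5.77 0.00
      vertex 14.00 14.00 13.00
    endloop
  endfacet
  facet normal -0.2327 -0.7172 0.6568
    outer loop
      vertex 2.67 5.77 0.00
      vertex 18.33 0.69 0.00
      vertex 14.00 14.00 13.00
    endloop
  endfacet
  facet normal 0.6100 -0.4432 0.6569
    outer loop
      vertex 18.33 0.69 0.00
      vertex 28.00 14.00 0.00
      vertex 14.00 14.00 13.00
    endloop
  endfacet
endsolid part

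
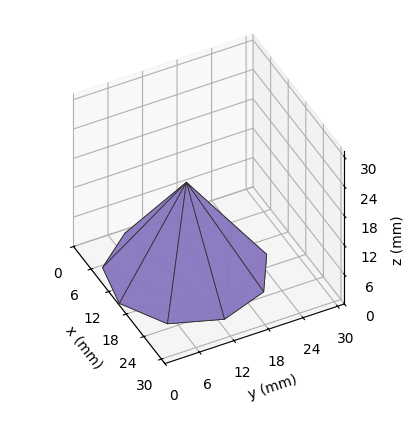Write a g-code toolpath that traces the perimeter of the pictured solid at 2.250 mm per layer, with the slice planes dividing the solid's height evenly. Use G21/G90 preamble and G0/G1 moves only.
Reading the render: the shape is a regular 9-sided pyramid, base circumscribed radius ≈ 13 mm, apex at z ≈ 18 mm (dimensions read to the nearest mm from the axis ticks). For the g-code, the solid's height is divided into equal slices at the stated Δz and each level perimeter traced with G1 moves after a G0 lift.

; perimeter-only toolpath
G21 ; units = mm
G90 ; absolute positioning
G28 ; home
; layer 1
G0 Z2.250
G0 X24.375 Y13.000
G1 X21.714 Y20.312
G1 X14.975 Y24.203
G1 X7.312 Y22.851
G1 X2.311 Y16.890
G1 X2.311 Y9.110
G1 X7.312 Y3.149
G1 X14.975 Y1.797
G1 X21.714 Y5.689
G1 X24.375 Y13.000
; layer 2
G0 Z4.500
G0 X22.750 Y13.000
G1 X20.469 Y19.267
G1 X14.693 Y22.602
G1 X8.125 Y21.444
G1 X3.838 Y16.335
G1 X3.838 Y9.665
G1 X8.125 Y4.556
G1 X14.693 Y3.398
G1 X20.469 Y6.733
G1 X22.750 Y13.000
; layer 3
G0 Z6.750
G0 X21.125 Y13.000
G1 X19.224 Y18.223
G1 X14.411 Y21.002
G1 X8.938 Y20.036
G1 X5.365 Y15.779
G1 X5.365 Y10.221
G1 X8.938 Y5.964
G1 X14.411 Y4.998
G1 X19.224 Y7.777
G1 X21.125 Y13.000
; layer 4
G0 Z9.000
G0 X19.500 Y13.000
G1 X17.980 Y17.178
G1 X14.128 Y19.401
G1 X9.750 Y18.629
G1 X6.892 Y15.223
G1 X6.892 Y10.777
G1 X9.750 Y7.371
G1 X14.128 Y6.598
G1 X17.980 Y8.822
G1 X19.500 Y13.000
; layer 5
G0 Z11.250
G0 X17.875 Y13.000
G1 X16.735 Y16.134
G1 X13.846 Y17.801
G1 X10.562 Y17.222
G1 X8.419 Y14.667
G1 X8.419 Y11.333
G1 X10.562 Y8.778
G1 X13.846 Y8.199
G1 X16.735 Y9.867
G1 X17.875 Y13.000
; layer 6
G0 Z13.500
G0 X16.250 Y13.000
G1 X15.490 Y15.089
G1 X13.564 Y16.201
G1 X11.375 Y15.814
G1 X9.946 Y14.111
G1 X9.946 Y11.889
G1 X11.375 Y10.185
G1 X13.564 Y9.799
G1 X15.490 Y10.911
G1 X16.250 Y13.000
; layer 7
G0 Z15.750
G0 X14.625 Y13.000
G1 X14.245 Y14.044
G1 X13.282 Y14.600
G1 X12.188 Y14.407
G1 X11.473 Y13.556
G1 X11.473 Y12.444
G1 X12.188 Y11.593
G1 X13.282 Y11.400
G1 X14.245 Y11.956
G1 X14.625 Y13.000
M2 ; end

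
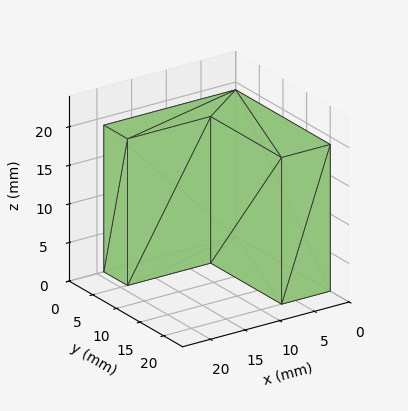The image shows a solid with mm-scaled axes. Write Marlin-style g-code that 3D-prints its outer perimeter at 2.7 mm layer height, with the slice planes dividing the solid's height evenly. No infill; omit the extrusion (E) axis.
Reading the render: the shape is an L-shaped prism: outer 19 × 20 mm, arm thicknesses ≈ 5 mm (horizontal) and 7 mm (vertical), extruded 19 mm in z (dimensions read to the nearest mm from the axis ticks). For the g-code, the solid's height is divided into equal slices at the stated Δz and each level perimeter traced with G1 moves after a G0 lift.

; perimeter-only toolpath
G21 ; units = mm
G90 ; absolute positioning
G28 ; home
; layer 1
G0 Z2.7
G0 X0.0 Y0.0
G1 X19.0 Y0.0
G1 X19.0 Y5.0
G1 X7.0 Y5.0
G1 X7.0 Y20.0
G1 X0.0 Y20.0
G1 X0.0 Y0.0
; layer 2
G0 Z5.4
G0 X0.0 Y0.0
G1 X19.0 Y0.0
G1 X19.0 Y5.0
G1 X7.0 Y5.0
G1 X7.0 Y20.0
G1 X0.0 Y20.0
G1 X0.0 Y0.0
; layer 3
G0 Z8.1
G0 X0.0 Y0.0
G1 X19.0 Y0.0
G1 X19.0 Y5.0
G1 X7.0 Y5.0
G1 X7.0 Y20.0
G1 X0.0 Y20.0
G1 X0.0 Y0.0
; layer 4
G0 Z10.9
G0 X0.0 Y0.0
G1 X19.0 Y0.0
G1 X19.0 Y5.0
G1 X7.0 Y5.0
G1 X7.0 Y20.0
G1 X0.0 Y20.0
G1 X0.0 Y0.0
; layer 5
G0 Z13.6
G0 X0.0 Y0.0
G1 X19.0 Y0.0
G1 X19.0 Y5.0
G1 X7.0 Y5.0
G1 X7.0 Y20.0
G1 X0.0 Y20.0
G1 X0.0 Y0.0
; layer 6
G0 Z16.3
G0 X0.0 Y0.0
G1 X19.0 Y0.0
G1 X19.0 Y5.0
G1 X7.0 Y5.0
G1 X7.0 Y20.0
G1 X0.0 Y20.0
G1 X0.0 Y0.0
; layer 7
G0 Z19.0
G0 X0.0 Y0.0
G1 X19.0 Y0.0
G1 X19.0 Y5.0
G1 X7.0 Y5.0
G1 X7.0 Y20.0
G1 X0.0 Y20.0
G1 X0.0 Y0.0
M2 ; end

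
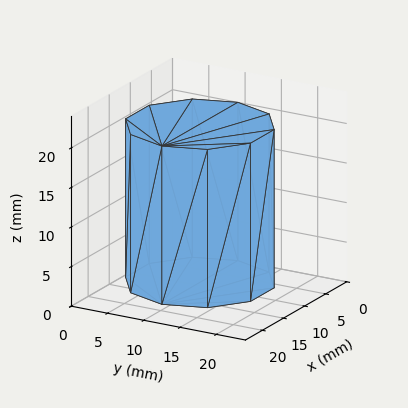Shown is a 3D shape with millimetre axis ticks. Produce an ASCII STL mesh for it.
Reading the render: the shape is a regular 10-sided prism (a cylinder approximated with 10 flat sides), circumscribed radius ≈ 9 mm, height ≈ 20 mm (dimensions read to the nearest mm from the axis ticks). For the STL, each face is triangulated and given an outward normal.

solid part
  facet normal 0.0000 0.0000 -1.0000
    outer loop
      vertex 11.8 17.6 0.0
      vertex 16.3 14.3 0.0
      vertex 18.0 9.0 0.0
    endloop
  endfacet
  facet normal 0.0000 0.0000 -1.0000
    outer loop
      vertex 6.2 17.6 0.0
      vertex 11.8 17.6 0.0
      vertex 18.0 9.0 0.0
    endloop
  endfacet
  facet normal 0.0000 0.0000 -1.0000
    outer loop
      vertex 1.7 14.3 0.0
      vertex 6.2 17.6 0.0
      vertex 18.0 9.0 0.0
    endloop
  endfacet
  facet normal 0.0000 0.0000 -1.0000
    outer loop
      vertex 0.0 9.0 0.0
      vertex 1.7 14.3 0.0
      vertex 18.0 9.0 0.0
    endloop
  endfacet
  facet normal 0.0000 0.0000 -1.0000
    outer loop
      vertex 1.7 3.7 0.0
      vertex 0.0 9.0 0.0
      vertex 18.0 9.0 0.0
    endloop
  endfacet
  facet normal 0.0000 0.0000 -1.0000
    outer loop
      vertex 6.2 0.4 0.0
      vertex 1.7 3.7 0.0
      vertex 18.0 9.0 0.0
    endloop
  endfacet
  facet normal 0.0000 0.0000 -1.0000
    outer loop
      vertex 11.8 0.4 0.0
      vertex 6.2 0.4 0.0
      vertex 18.0 9.0 0.0
    endloop
  endfacet
  facet normal 0.0000 0.0000 -1.0000
    outer loop
      vertex 16.3 3.7 0.0
      vertex 11.8 0.4 0.0
      vertex 18.0 9.0 0.0
    endloop
  endfacet
  facet normal 0.0000 0.0000 1.0000
    outer loop
      vertex 18.0 9.0 20.0
      vertex 16.3 14.3 20.0
      vertex 11.8 17.6 20.0
    endloop
  endfacet
  facet normal 0.0000 0.0000 1.0000
    outer loop
      vertex 18.0 9.0 20.0
      vertex 11.8 17.6 20.0
      vertex 6.2 17.6 20.0
    endloop
  endfacet
  facet normal 0.0000 0.0000 1.0000
    outer loop
      vertex 18.0 9.0 20.0
      vertex 6.2 17.6 20.0
      vertex 1.7 14.3 20.0
    endloop
  endfacet
  facet normal 0.0000 0.0000 1.0000
    outer loop
      vertex 18.0 9.0 20.0
      vertex 1.7 14.3 20.0
      vertex 0.0 9.0 20.0
    endloop
  endfacet
  facet normal 0.0000 0.0000 1.0000
    outer loop
      vertex 18.0 9.0 20.0
      vertex 0.0 9.0 20.0
      vertex 1.7 3.7 20.0
    endloop
  endfacet
  facet normal 0.0000 0.0000 1.0000
    outer loop
      vertex 18.0 9.0 20.0
      vertex 1.7 3.7 20.0
      vertex 6.2 0.4 20.0
    endloop
  endfacet
  facet normal 0.0000 0.0000 1.0000
    outer loop
      vertex 18.0 9.0 20.0
      vertex 6.2 0.4 20.0
      vertex 11.8 0.4 20.0
    endloop
  endfacet
  facet normal 0.0000 0.0000 1.0000
    outer loop
      vertex 18.0 9.0 20.0
      vertex 11.8 0.4 20.0
      vertex 16.3 3.7 20.0
    endloop
  endfacet
  facet normal 0.9522 0.3054 0.0000
    outer loop
      vertex 18.0 9.0 0.0
      vertex 16.3 14.3 0.0
      vertex 16.3 14.3 20.0
    endloop
  endfacet
  facet normal 0.9522 0.3054 0.0000
    outer loop
      vertex 18.0 9.0 0.0
      vertex 16.3 14.3 20.0
      vertex 18.0 9.0 20.0
    endloop
  endfacet
  facet normal 0.5914 0.8064 0.0000
    outer loop
      vertex 16.3 14.3 0.0
      vertex 11.8 17.6 0.0
      vertex 11.8 17.6 20.0
    endloop
  endfacet
  facet normal 0.5914 0.8064 0.0000
    outer loop
      vertex 16.3 14.3 0.0
      vertex 11.8 17.6 20.0
      vertex 16.3 14.3 20.0
    endloop
  endfacet
  facet normal 0.0000 1.0000 0.0000
    outer loop
      vertex 11.8 17.6 0.0
      vertex 6.2 17.6 0.0
      vertex 6.2 17.6 20.0
    endloop
  endfacet
  facet normal 0.0000 1.0000 0.0000
    outer loop
      vertex 11.8 17.6 0.0
      vertex 6.2 17.6 20.0
      vertex 11.8 17.6 20.0
    endloop
  endfacet
  facet normal -0.5914 0.8064 0.0000
    outer loop
      vertex 6.2 17.6 0.0
      vertex 1.7 14.3 0.0
      vertex 1.7 14.3 20.0
    endloop
  endfacet
  facet normal -0.5914 0.8064 0.0000
    outer loop
      vertex 6.2 17.6 0.0
      vertex 1.7 14.3 20.0
      vertex 6.2 17.6 20.0
    endloop
  endfacet
  facet normal -0.9522 0.3054 0.0000
    outer loop
      vertex 1.7 14.3 0.0
      vertex 0.0 9.0 0.0
      vertex 0.0 9.0 20.0
    endloop
  endfacet
  facet normal -0.9522 0.3054 0.0000
    outer loop
      vertex 1.7 14.3 0.0
      vertex 0.0 9.0 20.0
      vertex 1.7 14.3 20.0
    endloop
  endfacet
  facet normal -0.9522 -0.3054 0.0000
    outer loop
      vertex 0.0 9.0 0.0
      vertex 1.7 3.7 0.0
      vertex 1.7 3.7 20.0
    endloop
  endfacet
  facet normal -0.9522 -0.3054 0.0000
    outer loop
      vertex 0.0 9.0 0.0
      vertex 1.7 3.7 20.0
      vertex 0.0 9.0 20.0
    endloop
  endfacet
  facet normal -0.5914 -0.8064 0.0000
    outer loop
      vertex 1.7 3.7 0.0
      vertex 6.2 0.4 0.0
      vertex 6.2 0.4 20.0
    endloop
  endfacet
  facet normal -0.5914 -0.8064 0.0000
    outer loop
      vertex 1.7 3.7 0.0
      vertex 6.2 0.4 20.0
      vertex 1.7 3.7 20.0
    endloop
  endfacet
  facet normal 0.0000 -1.0000 0.0000
    outer loop
      vertex 6.2 0.4 0.0
      vertex 11.8 0.4 0.0
      vertex 11.8 0.4 20.0
    endloop
  endfacet
  facet normal 0.0000 -1.0000 0.0000
    outer loop
      vertex 6.2 0.4 0.0
      vertex 11.8 0.4 20.0
      vertex 6.2 0.4 20.0
    endloop
  endfacet
  facet normal 0.5914 -0.8064 0.0000
    outer loop
      vertex 11.8 0.4 0.0
      vertex 16.3 3.7 0.0
      vertex 16.3 3.7 20.0
    endloop
  endfacet
  facet normal 0.5914 -0.8064 0.0000
    outer loop
      vertex 11.8 0.4 0.0
      vertex 16.3 3.7 20.0
      vertex 11.8 0.4 20.0
    endloop
  endfacet
  facet normal 0.9522 -0.3054 0.0000
    outer loop
      vertex 16.3 3.7 0.0
      vertex 18.0 9.0 0.0
      vertex 18.0 9.0 20.0
    endloop
  endfacet
  facet normal 0.9522 -0.3054 0.0000
    outer loop
      vertex 16.3 3.7 0.0
      vertex 18.0 9.0 20.0
      vertex 16.3 3.7 20.0
    endloop
  endfacet
endsolid part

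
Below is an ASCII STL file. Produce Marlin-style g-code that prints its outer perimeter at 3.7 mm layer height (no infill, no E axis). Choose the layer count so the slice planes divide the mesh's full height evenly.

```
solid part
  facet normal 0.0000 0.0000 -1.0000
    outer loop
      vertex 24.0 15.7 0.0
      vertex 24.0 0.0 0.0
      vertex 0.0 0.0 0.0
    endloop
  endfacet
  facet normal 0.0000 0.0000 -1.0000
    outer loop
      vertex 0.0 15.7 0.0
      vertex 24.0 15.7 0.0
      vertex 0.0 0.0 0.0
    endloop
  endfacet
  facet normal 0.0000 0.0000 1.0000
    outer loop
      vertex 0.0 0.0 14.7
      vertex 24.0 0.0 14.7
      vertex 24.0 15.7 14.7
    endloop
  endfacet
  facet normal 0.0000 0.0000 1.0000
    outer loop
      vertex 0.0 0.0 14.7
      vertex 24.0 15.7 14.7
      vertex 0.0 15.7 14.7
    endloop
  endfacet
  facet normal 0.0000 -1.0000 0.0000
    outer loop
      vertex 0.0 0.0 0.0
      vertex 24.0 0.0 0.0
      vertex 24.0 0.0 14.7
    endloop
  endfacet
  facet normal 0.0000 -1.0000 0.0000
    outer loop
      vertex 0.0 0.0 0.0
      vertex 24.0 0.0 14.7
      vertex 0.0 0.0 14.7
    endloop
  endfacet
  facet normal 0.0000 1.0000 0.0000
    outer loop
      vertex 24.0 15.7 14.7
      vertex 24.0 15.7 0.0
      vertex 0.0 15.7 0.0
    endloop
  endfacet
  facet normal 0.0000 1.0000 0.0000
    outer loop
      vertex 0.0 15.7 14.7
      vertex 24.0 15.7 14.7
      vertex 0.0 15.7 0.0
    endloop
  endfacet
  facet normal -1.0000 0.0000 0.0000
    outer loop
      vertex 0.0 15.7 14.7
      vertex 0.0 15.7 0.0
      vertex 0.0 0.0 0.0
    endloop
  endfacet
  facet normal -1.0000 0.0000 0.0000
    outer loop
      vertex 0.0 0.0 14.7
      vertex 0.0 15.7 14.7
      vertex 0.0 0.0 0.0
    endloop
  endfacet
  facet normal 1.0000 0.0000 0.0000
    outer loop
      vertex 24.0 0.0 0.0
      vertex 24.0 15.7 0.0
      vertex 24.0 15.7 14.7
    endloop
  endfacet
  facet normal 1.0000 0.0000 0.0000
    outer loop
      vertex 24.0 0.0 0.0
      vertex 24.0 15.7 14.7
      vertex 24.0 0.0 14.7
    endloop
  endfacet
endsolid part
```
; perimeter-only toolpath
G21 ; units = mm
G90 ; absolute positioning
G28 ; home
; layer 1
G0 Z3.7
G0 X0.0 Y0.0
G1 X24.0 Y0.0
G1 X24.0 Y15.7
G1 X0.0 Y15.7
G1 X0.0 Y0.0
; layer 2
G0 Z7.3
G0 X0.0 Y0.0
G1 X24.0 Y0.0
G1 X24.0 Y15.7
G1 X0.0 Y15.7
G1 X0.0 Y0.0
; layer 3
G0 Z11.0
G0 X0.0 Y0.0
G1 X24.0 Y0.0
G1 X24.0 Y15.7
G1 X0.0 Y15.7
G1 X0.0 Y0.0
; layer 4
G0 Z14.7
G0 X0.0 Y0.0
G1 X24.0 Y0.0
G1 X24.0 Y15.7
G1 X0.0 Y15.7
G1 X0.0 Y0.0
M2 ; end

The solid is a rectangular box, roughly 24 × 15.7 mm footprint and 14.7 mm tall. Slicing at Δz = 3.7 mm — 4 equal slices spanning the solid's height, so layer i sits at z = i·h/4 — gives 4 non-empty perimeters. Each is a 4-segment closed polygon; G0 lifts to the layer z and rapids to the start vertex, then G1 traces the edges.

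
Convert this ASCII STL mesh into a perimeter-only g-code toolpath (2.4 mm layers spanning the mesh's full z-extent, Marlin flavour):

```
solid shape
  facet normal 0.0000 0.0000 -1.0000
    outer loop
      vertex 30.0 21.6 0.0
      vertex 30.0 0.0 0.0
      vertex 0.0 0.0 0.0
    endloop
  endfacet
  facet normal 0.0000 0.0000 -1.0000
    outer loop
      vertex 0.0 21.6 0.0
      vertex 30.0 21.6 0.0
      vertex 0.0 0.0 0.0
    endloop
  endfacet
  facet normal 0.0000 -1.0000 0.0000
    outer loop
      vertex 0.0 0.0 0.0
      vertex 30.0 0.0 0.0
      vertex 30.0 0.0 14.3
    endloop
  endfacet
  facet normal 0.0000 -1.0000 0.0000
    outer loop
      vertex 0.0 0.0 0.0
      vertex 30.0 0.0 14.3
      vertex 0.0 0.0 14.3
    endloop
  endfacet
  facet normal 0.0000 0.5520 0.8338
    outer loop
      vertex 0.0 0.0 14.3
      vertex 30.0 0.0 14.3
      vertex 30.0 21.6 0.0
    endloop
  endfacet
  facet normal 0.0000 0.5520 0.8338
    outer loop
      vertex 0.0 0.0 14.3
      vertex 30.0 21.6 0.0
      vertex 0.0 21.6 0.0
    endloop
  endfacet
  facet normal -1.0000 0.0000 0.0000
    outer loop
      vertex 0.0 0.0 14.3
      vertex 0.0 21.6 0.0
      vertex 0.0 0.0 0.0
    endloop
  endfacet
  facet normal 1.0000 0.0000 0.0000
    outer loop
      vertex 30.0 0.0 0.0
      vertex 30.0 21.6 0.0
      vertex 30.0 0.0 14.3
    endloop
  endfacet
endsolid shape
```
; perimeter-only toolpath
G21 ; units = mm
G90 ; absolute positioning
G28 ; home
; layer 1
G0 Z2.4
G0 X0.0 Y0.0
G1 X30.0 Y0.0
G1 X30.0 Y18.0
G1 X0.0 Y18.0
G1 X0.0 Y0.0
; layer 2
G0 Z4.8
G0 X0.0 Y0.0
G1 X30.0 Y0.0
G1 X30.0 Y14.4
G1 X0.0 Y14.4
G1 X0.0 Y0.0
; layer 3
G0 Z7.2
G0 X0.0 Y0.0
G1 X30.0 Y0.0
G1 X30.0 Y10.8
G1 X0.0 Y10.8
G1 X0.0 Y0.0
; layer 4
G0 Z9.5
G0 X0.0 Y0.0
G1 X30.0 Y0.0
G1 X30.0 Y7.2
G1 X0.0 Y7.2
G1 X0.0 Y0.0
; layer 5
G0 Z11.9
G0 X0.0 Y0.0
G1 X30.0 Y0.0
G1 X30.0 Y3.6
G1 X0.0 Y3.6
G1 X0.0 Y0.0
M2 ; end

The solid is a wedge (ramp): 30 × 21.6 mm base, rising to 14.3 mm along the y=0 edge and sloping linearly to z=0 at y=21.6. Slicing at Δz = 2.4 mm — 6 equal slices spanning the solid's height, so layer i sits at z = i·h/6 — gives 5 non-empty perimeters. Each is a 4-segment closed polygon; G0 lifts to the layer z and rapids to the start vertex, then G1 traces the edges. The cross-section shrinks linearly with z (the slice at the apex is degenerate and omitted).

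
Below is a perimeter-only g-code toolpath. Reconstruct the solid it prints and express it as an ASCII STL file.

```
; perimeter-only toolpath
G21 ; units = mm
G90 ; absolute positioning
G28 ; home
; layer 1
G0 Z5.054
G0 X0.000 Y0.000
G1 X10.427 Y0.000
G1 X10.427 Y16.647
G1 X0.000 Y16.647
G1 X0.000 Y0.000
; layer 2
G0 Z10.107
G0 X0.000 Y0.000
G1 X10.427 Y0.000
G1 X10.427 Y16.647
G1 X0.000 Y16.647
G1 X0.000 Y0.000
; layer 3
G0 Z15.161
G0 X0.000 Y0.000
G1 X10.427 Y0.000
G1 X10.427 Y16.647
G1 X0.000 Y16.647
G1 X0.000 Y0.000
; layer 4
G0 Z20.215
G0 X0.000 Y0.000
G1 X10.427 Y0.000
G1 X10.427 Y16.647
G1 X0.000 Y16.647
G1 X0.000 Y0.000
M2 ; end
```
solid part
  facet normal 0.0000 0.0000 -1.0000
    outer loop
      vertex 10.427 16.647 0.000
      vertex 10.427 0.000 0.000
      vertex 0.000 0.000 0.000
    endloop
  endfacet
  facet normal 0.0000 0.0000 -1.0000
    outer loop
      vertex 0.000 16.647 0.000
      vertex 10.427 16.647 0.000
      vertex 0.000 0.000 0.000
    endloop
  endfacet
  facet normal 0.0000 0.0000 1.0000
    outer loop
      vertex 0.000 0.000 20.215
      vertex 10.427 0.000 20.215
      vertex 10.427 16.647 20.215
    endloop
  endfacet
  facet normal 0.0000 0.0000 1.0000
    outer loop
      vertex 0.000 0.000 20.215
      vertex 10.427 16.647 20.215
      vertex 0.000 16.647 20.215
    endloop
  endfacet
  facet normal 0.0000 -1.0000 0.0000
    outer loop
      vertex 0.000 0.000 0.000
      vertex 10.427 0.000 0.000
      vertex 10.427 0.000 20.215
    endloop
  endfacet
  facet normal 0.0000 -1.0000 0.0000
    outer loop
      vertex 0.000 0.000 0.000
      vertex 10.427 0.000 20.215
      vertex 0.000 0.000 20.215
    endloop
  endfacet
  facet normal 0.0000 1.0000 0.0000
    outer loop
      vertex 10.427 16.647 20.215
      vertex 10.427 16.647 0.000
      vertex 0.000 16.647 0.000
    endloop
  endfacet
  facet normal 0.0000 1.0000 0.0000
    outer loop
      vertex 0.000 16.647 20.215
      vertex 10.427 16.647 20.215
      vertex 0.000 16.647 0.000
    endloop
  endfacet
  facet normal -1.0000 0.0000 0.0000
    outer loop
      vertex 0.000 16.647 20.215
      vertex 0.000 16.647 0.000
      vertex 0.000 0.000 0.000
    endloop
  endfacet
  facet normal -1.0000 0.0000 0.0000
    outer loop
      vertex 0.000 0.000 20.215
      vertex 0.000 16.647 20.215
      vertex 0.000 0.000 0.000
    endloop
  endfacet
  facet normal 1.0000 0.0000 0.0000
    outer loop
      vertex 10.427 0.000 0.000
      vertex 10.427 16.647 0.000
      vertex 10.427 16.647 20.215
    endloop
  endfacet
  facet normal 1.0000 0.0000 0.0000
    outer loop
      vertex 10.427 0.000 0.000
      vertex 10.427 16.647 20.215
      vertex 10.427 0.000 20.215
    endloop
  endfacet
endsolid part

The G0 Z moves step by Δz≈5.054 mm. Every layer's G1 loop is the same polygon, so the solid is a straight extrusion of it from z=0 to z≈20.2. Closing with flat bottom and top caps and triangulating gives 12 facets — a rectangular box, roughly 10.4 × 16.6 mm footprint and 20.2 mm tall.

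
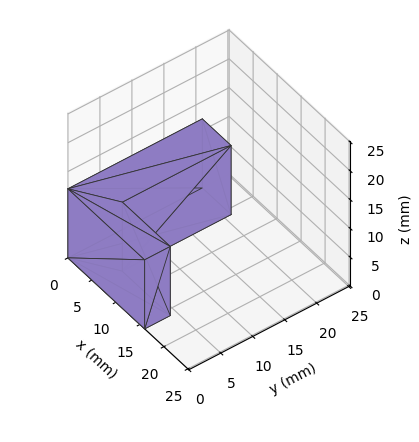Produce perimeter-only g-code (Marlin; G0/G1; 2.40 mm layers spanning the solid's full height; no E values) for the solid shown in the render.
Reading the render: the shape is an L-shaped prism: outer 16 × 21 mm, arm thicknesses ≈ 4 mm (horizontal) and 6 mm (vertical), extruded 12 mm in z (dimensions read to the nearest mm from the axis ticks). For the g-code, the solid's height is divided into equal slices at the stated Δz and each level perimeter traced with G1 moves after a G0 lift.

; perimeter-only toolpath
G21 ; units = mm
G90 ; absolute positioning
G28 ; home
; layer 1
G0 Z2.40
G0 X0.00 Y0.00
G1 X16.00 Y0.00
G1 X16.00 Y4.00
G1 X6.00 Y4.00
G1 X6.00 Y21.00
G1 X0.00 Y21.00
G1 X0.00 Y0.00
; layer 2
G0 Z4.80
G0 X0.00 Y0.00
G1 X16.00 Y0.00
G1 X16.00 Y4.00
G1 X6.00 Y4.00
G1 X6.00 Y21.00
G1 X0.00 Y21.00
G1 X0.00 Y0.00
; layer 3
G0 Z7.20
G0 X0.00 Y0.00
G1 X16.00 Y0.00
G1 X16.00 Y4.00
G1 X6.00 Y4.00
G1 X6.00 Y21.00
G1 X0.00 Y21.00
G1 X0.00 Y0.00
; layer 4
G0 Z9.60
G0 X0.00 Y0.00
G1 X16.00 Y0.00
G1 X16.00 Y4.00
G1 X6.00 Y4.00
G1 X6.00 Y21.00
G1 X0.00 Y21.00
G1 X0.00 Y0.00
; layer 5
G0 Z12.00
G0 X0.00 Y0.00
G1 X16.00 Y0.00
G1 X16.00 Y4.00
G1 X6.00 Y4.00
G1 X6.00 Y21.00
G1 X0.00 Y21.00
G1 X0.00 Y0.00
M2 ; end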